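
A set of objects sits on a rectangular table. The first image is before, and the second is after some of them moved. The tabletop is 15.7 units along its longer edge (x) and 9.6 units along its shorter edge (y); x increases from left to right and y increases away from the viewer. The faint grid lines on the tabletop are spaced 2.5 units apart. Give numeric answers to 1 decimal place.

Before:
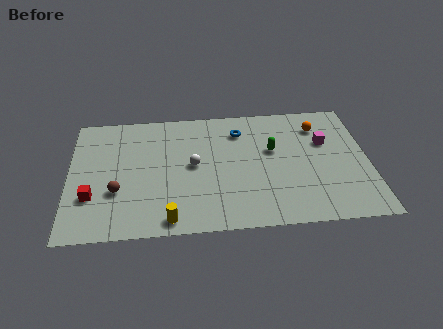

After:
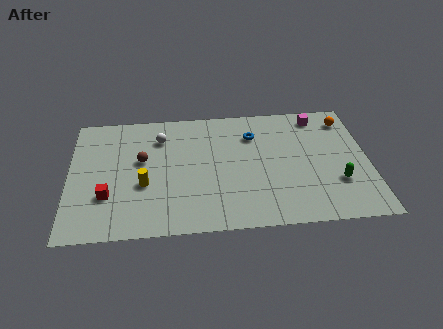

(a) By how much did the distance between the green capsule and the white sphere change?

+5.9

The distance was about 4.3 in the first image and 10.2 in the second, so they moved 5.9 units further apart.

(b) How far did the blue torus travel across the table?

0.8

From (9.0, 7.5) to (9.7, 7.1), the blue torus covered √(0.7² + 0.4²) ≈ 0.8 units.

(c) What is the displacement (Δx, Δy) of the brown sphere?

(1.3, 2.3)

The brown sphere was at about (2.5, 3.3) and moved to about (3.8, 5.6).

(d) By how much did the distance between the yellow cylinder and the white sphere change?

-0.5

The distance was about 4.2 in the first image and 3.7 in the second, so they moved 0.5 units closer together.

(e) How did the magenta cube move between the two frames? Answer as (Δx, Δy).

(-0.3, 2.1)

The magenta cube was at about (13.5, 6.2) and moved to about (13.2, 8.3).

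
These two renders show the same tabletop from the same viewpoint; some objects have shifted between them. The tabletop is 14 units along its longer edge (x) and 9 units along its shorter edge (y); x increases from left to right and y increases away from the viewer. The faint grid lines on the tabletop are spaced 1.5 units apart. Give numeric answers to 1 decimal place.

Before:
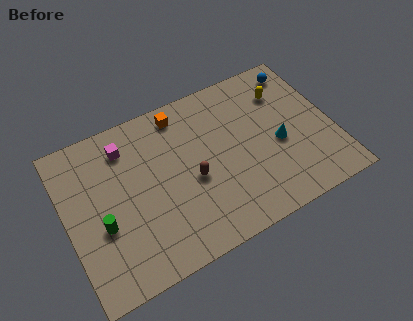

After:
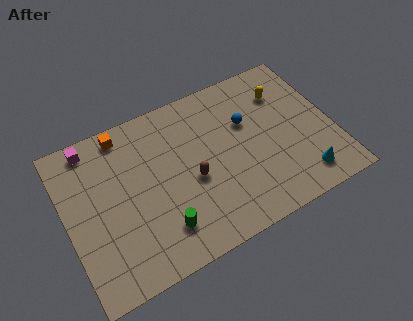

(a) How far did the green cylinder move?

3.3

The green cylinder was near (1.7, 3.5) before and (4.6, 2.0) after, so it travelled √(2.9² + 1.5²) ≈ 3.3 units.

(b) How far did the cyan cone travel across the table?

2.6

The cyan cone moved from about (11.1, 3.9) to (12.0, 1.5), a distance of √(0.9² + 2.4²) ≈ 2.6.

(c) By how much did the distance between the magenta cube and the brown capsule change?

+1.8

They were about 4.5 units apart before and 6.3 after — 1.8 units further apart.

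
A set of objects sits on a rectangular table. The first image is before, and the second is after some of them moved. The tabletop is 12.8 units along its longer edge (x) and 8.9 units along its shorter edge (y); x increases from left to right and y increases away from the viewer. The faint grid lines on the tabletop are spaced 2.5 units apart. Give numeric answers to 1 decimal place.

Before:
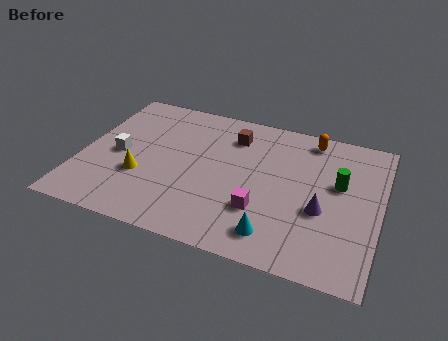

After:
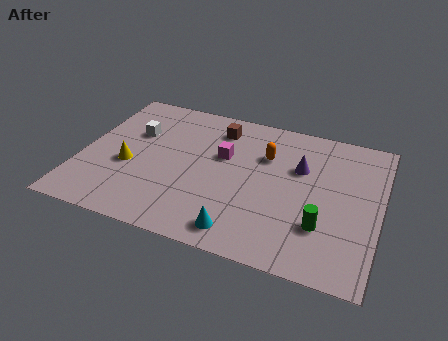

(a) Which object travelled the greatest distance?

the magenta cube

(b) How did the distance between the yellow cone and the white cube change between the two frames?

+0.6

The distance was about 1.6 in the first image and 2.2 in the second, so they moved 0.6 units further apart.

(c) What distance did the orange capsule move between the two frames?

2.5

The orange capsule moved from about (9.6, 7.8) to (7.8, 6.1), a distance of √(1.8² + 1.7²) ≈ 2.5.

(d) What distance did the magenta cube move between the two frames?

3.4

The magenta cube moved from about (7.9, 2.7) to (6.0, 5.5), a distance of √(1.9² + 2.8²) ≈ 3.4.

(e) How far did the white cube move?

1.7

The white cube was near (1.6, 4.2) before and (2.1, 5.8) after, so it travelled √(0.5² + 1.6²) ≈ 1.7 units.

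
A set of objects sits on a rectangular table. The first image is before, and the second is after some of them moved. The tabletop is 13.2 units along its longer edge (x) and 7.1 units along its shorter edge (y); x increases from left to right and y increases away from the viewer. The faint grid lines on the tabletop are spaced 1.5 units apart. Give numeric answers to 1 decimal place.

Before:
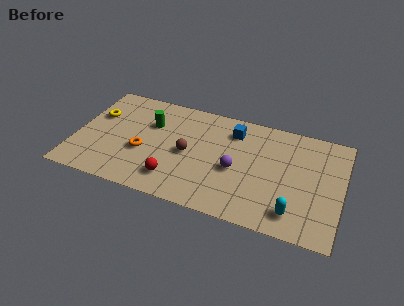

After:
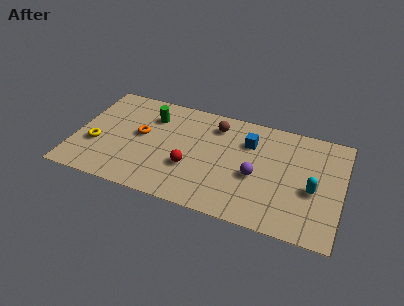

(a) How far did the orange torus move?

1.1

The orange torus moved from about (3.4, 2.8) to (3.2, 3.9), a distance of √(0.2² + 1.1²) ≈ 1.1.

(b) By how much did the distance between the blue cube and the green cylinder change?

+0.7

The distance was about 4.2 in the first image and 4.9 in the second, so they moved 0.7 units further apart.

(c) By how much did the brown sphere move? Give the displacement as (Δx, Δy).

(1.2, 2.3)

The brown sphere started near (5.6, 3.4) and ended near (6.8, 5.7).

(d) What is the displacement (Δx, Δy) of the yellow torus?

(0.2, -2.0)

The yellow torus was at about (0.9, 4.6) and moved to about (1.1, 2.6).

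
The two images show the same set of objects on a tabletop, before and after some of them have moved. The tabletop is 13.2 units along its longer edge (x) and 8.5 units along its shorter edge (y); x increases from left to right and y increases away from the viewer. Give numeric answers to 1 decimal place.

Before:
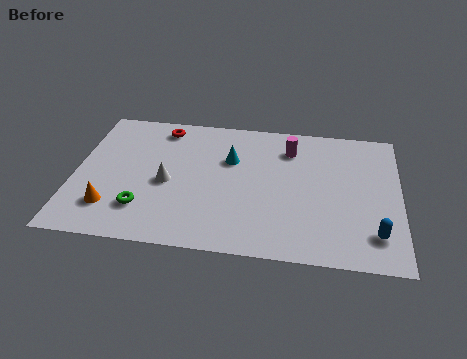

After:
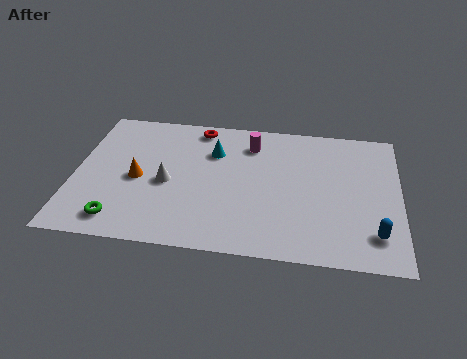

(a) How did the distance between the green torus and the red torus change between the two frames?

+1.6

The distance was about 5.2 in the first image and 6.8 in the second, so they moved 1.6 units further apart.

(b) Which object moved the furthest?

the orange cone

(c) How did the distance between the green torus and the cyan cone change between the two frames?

+1.0

They were about 4.9 units apart before and 5.9 after — 1.0 units further apart.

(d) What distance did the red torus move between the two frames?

1.5

The red torus was near (3.4, 7.3) before and (4.9, 7.5) after, so it travelled √(1.5² + 0.2²) ≈ 1.5 units.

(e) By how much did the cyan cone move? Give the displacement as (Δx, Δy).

(-0.7, 0.4)

The cyan cone started near (6.3, 5.6) and ended near (5.6, 6.0).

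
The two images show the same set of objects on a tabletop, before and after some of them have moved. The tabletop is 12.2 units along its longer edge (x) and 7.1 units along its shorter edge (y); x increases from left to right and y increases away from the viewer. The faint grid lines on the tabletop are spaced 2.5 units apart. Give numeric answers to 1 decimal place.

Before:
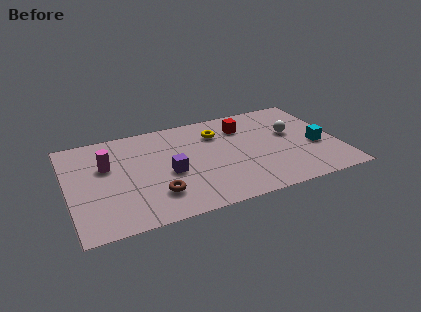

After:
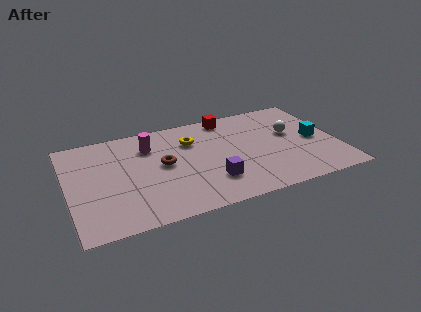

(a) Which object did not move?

the white sphere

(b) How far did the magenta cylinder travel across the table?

2.2

The magenta cylinder was near (1.8, 4.5) before and (3.8, 5.3) after, so it travelled √(2.0² + 0.8²) ≈ 2.2 units.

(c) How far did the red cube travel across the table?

1.1

The red cube moved from about (8.1, 5.4) to (7.5, 6.3), a distance of √(0.6² + 0.9²) ≈ 1.1.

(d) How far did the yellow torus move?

1.2

From (6.9, 5.3) to (5.7, 5.1), the yellow torus covered √(1.2² + 0.2²) ≈ 1.2 units.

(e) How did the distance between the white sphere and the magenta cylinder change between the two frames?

-1.9

Before: roughly 8.4 units apart; after: 6.5. That's 1.9 units closer together.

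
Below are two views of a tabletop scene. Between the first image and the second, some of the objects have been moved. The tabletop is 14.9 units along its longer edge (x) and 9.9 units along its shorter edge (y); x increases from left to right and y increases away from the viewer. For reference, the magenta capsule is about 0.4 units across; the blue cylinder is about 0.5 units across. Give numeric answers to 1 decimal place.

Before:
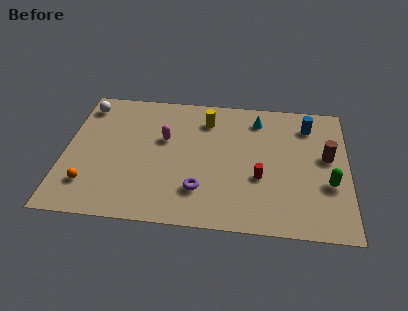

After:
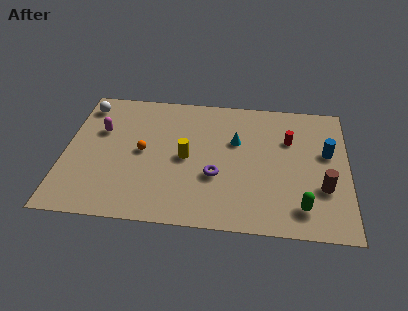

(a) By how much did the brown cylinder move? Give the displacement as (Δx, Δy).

(-0.2, -2.3)

From the two frames, the brown cylinder sits at roughly (13.8, 5.6) before and (13.6, 3.3) after.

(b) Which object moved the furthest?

the orange sphere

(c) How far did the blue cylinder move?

2.2

From (12.8, 7.9) to (13.8, 5.9), the blue cylinder covered √(1.0² + 2.0²) ≈ 2.2 units.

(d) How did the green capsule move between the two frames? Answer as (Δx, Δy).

(-1.4, -1.8)

The green capsule was at about (13.9, 3.6) and moved to about (12.5, 1.8).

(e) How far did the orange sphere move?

3.8

The orange sphere was near (1.4, 2.3) before and (4.1, 5.0) after, so it travelled √(2.7² + 2.7²) ≈ 3.8 units.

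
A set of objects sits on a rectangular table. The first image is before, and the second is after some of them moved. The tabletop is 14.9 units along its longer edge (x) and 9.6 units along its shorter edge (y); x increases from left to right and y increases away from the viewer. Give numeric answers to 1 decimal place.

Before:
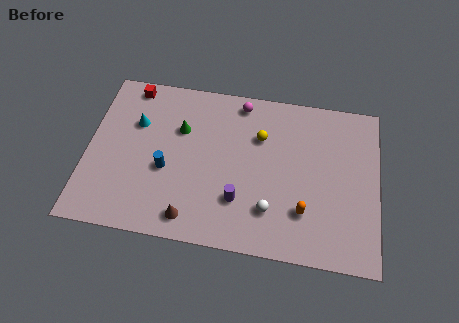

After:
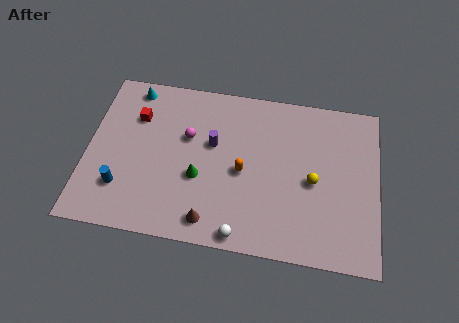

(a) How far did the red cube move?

1.8

The red cube moved from about (2.0, 8.6) to (2.4, 6.8), a distance of √(0.4² + 1.8²) ≈ 1.8.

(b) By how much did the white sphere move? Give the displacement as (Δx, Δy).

(-1.4, -1.6)

The white sphere was at about (9.5, 2.4) and moved to about (8.1, 0.8).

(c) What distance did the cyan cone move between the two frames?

2.1

The cyan cone moved from about (2.4, 6.4) to (2.1, 8.5), a distance of √(0.3² + 2.1²) ≈ 2.1.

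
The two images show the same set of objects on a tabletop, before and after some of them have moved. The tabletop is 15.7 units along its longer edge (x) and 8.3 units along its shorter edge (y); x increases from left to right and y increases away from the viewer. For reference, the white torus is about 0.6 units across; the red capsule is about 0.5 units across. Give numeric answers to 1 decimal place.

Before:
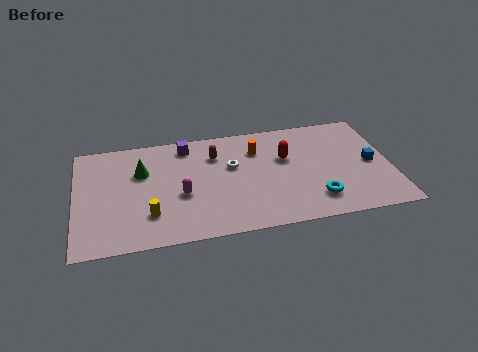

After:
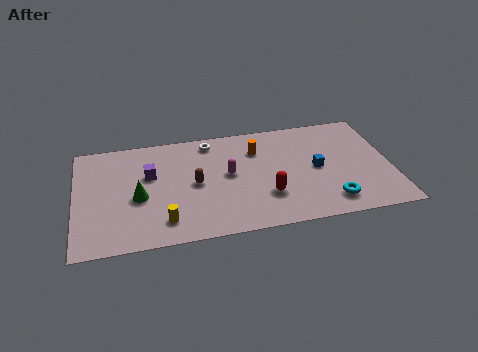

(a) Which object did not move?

the orange cylinder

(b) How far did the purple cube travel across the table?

2.7

The purple cube moved from about (5.6, 7.1) to (3.7, 5.2), a distance of √(1.9² + 1.9²) ≈ 2.7.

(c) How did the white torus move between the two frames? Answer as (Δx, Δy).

(-1.0, 2.1)

The white torus started near (7.8, 5.1) and ended near (6.8, 7.2).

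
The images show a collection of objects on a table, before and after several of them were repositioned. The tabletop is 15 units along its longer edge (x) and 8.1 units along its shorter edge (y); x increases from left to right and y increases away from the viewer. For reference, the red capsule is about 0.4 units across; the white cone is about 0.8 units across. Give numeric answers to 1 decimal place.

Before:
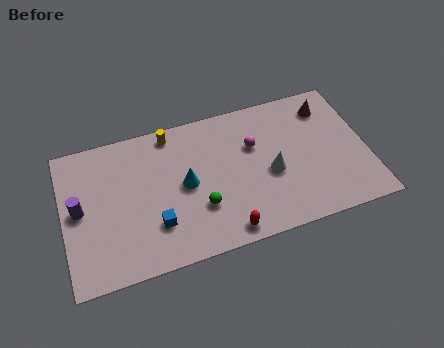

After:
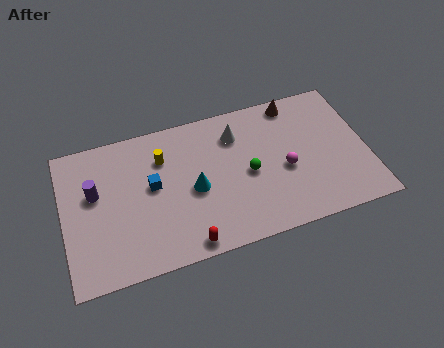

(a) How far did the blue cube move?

2.2

The blue cube was near (4.4, 2.3) before and (4.4, 4.5) after, so it travelled √(0.0² + 2.2²) ≈ 2.2 units.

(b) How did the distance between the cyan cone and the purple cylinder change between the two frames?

-0.3

The distance was about 5.2 in the first image and 4.9 in the second, so they moved 0.3 units closer together.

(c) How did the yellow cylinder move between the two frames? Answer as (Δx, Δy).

(-0.5, -1.3)

The yellow cylinder started near (5.5, 7.2) and ended near (5.0, 5.9).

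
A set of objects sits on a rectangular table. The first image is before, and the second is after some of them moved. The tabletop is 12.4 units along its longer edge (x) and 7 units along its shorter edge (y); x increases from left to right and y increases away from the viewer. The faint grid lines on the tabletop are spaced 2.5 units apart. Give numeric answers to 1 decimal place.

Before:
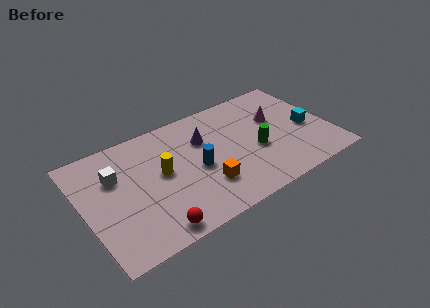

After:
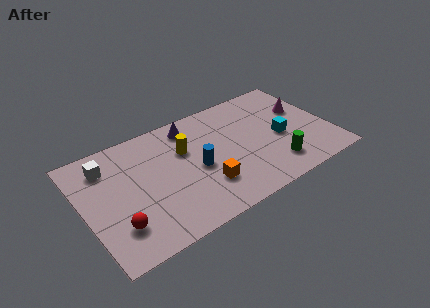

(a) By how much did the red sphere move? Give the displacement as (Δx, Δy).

(-1.6, 1.0)

The red sphere started near (3.0, 0.8) and ended near (1.4, 1.8).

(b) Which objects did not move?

the orange cube and the blue cylinder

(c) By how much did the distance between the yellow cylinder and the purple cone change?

-1.1

Before: roughly 2.5 units apart; after: 1.4. That's 1.1 units closer together.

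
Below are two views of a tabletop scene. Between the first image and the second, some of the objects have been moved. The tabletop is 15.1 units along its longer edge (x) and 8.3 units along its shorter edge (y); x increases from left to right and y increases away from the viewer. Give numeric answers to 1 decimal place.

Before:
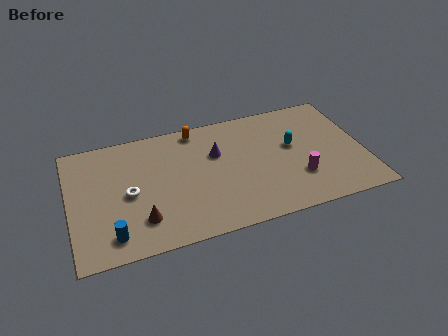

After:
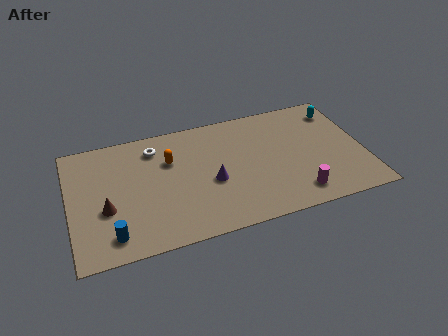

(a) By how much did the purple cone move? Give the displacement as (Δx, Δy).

(-0.4, -1.9)

The purple cone was at about (7.6, 5.4) and moved to about (7.2, 3.5).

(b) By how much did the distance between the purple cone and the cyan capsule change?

+3.7

Before: roughly 3.9 units apart; after: 7.6. That's 3.7 units further apart.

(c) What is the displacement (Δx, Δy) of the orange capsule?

(-1.5, -1.8)

From the two frames, the orange capsule sits at roughly (6.7, 7.4) before and (5.2, 5.6) after.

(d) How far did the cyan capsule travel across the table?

3.2

The cyan capsule moved from about (11.5, 4.8) to (14.1, 6.7), a distance of √(2.6² + 1.9²) ≈ 3.2.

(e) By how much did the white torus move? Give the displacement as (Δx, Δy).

(1.5, 2.8)

The white torus started near (3.0, 3.9) and ended near (4.5, 6.7).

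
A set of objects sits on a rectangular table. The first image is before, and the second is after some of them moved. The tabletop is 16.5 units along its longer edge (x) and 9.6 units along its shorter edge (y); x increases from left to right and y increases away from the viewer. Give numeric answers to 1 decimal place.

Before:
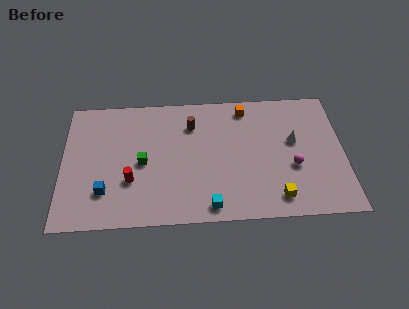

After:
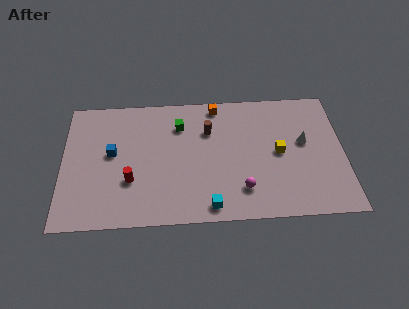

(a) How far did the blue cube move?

2.8

The blue cube moved from about (2.5, 2.5) to (2.9, 5.3), a distance of √(0.4² + 2.8²) ≈ 2.8.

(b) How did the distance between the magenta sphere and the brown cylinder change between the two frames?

-2.0

Before: roughly 6.9 units apart; after: 4.9. That's 2.0 units closer together.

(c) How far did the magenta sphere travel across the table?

3.4

The magenta sphere moved from about (13.5, 3.7) to (10.5, 2.2), a distance of √(3.0² + 1.5²) ≈ 3.4.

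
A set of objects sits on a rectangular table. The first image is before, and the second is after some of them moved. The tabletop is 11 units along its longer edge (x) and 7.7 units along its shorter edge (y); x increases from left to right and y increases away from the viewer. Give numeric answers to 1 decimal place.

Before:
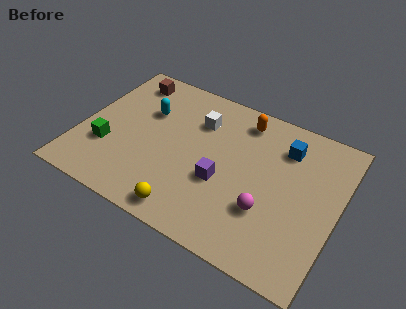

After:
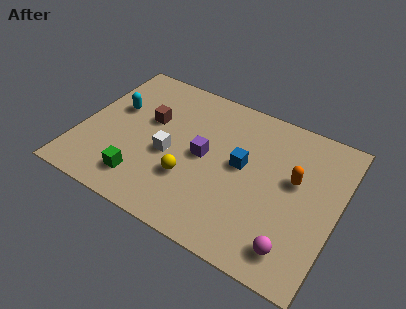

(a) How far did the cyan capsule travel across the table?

1.4

The cyan capsule was near (2.6, 5.1) before and (1.3, 4.7) after, so it travelled √(1.3² + 0.4²) ≈ 1.4 units.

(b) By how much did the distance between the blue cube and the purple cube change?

-2.1

The distance was about 3.7 in the first image and 1.6 in the second, so they moved 2.1 units closer together.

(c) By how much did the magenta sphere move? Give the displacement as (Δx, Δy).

(1.3, -1.2)

The magenta sphere was at about (8.2, 2.5) and moved to about (9.5, 1.3).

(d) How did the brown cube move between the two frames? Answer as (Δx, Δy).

(1.3, -1.8)

The brown cube was at about (1.5, 6.5) and moved to about (2.8, 4.7).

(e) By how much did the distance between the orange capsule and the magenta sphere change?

-1.1

They were about 4.3 units apart before and 3.2 after — 1.1 units closer together.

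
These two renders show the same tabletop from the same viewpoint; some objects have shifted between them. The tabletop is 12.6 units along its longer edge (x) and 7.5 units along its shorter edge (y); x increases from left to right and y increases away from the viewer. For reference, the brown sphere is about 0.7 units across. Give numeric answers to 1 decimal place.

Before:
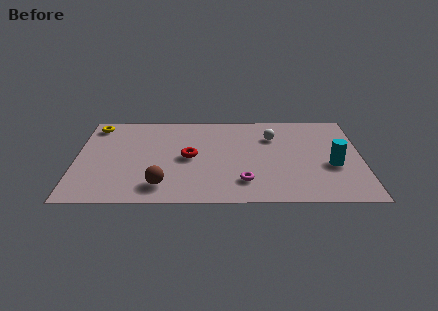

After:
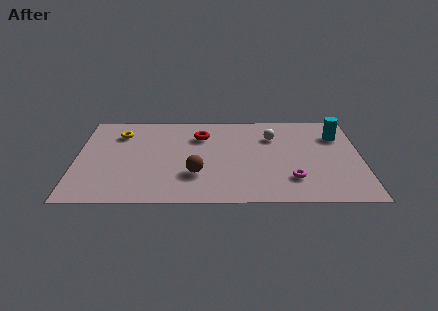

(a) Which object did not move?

the white sphere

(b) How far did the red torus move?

1.9

From (5.0, 3.7) to (5.5, 5.5), the red torus covered √(0.5² + 1.8²) ≈ 1.9 units.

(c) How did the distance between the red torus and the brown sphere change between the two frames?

+0.6

The distance was about 2.6 in the first image and 3.2 in the second, so they moved 0.6 units further apart.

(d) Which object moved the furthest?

the cyan cylinder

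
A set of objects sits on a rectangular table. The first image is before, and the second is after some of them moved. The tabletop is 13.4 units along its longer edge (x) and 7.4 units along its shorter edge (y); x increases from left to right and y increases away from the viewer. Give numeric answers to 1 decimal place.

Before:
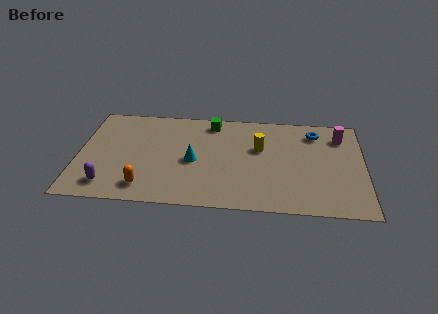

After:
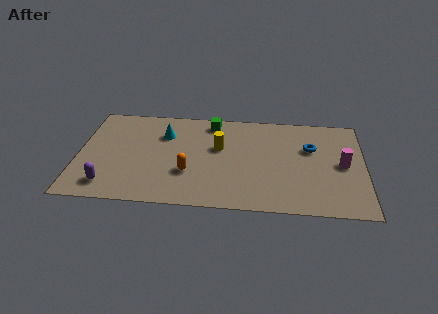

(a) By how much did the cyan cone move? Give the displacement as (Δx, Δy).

(-1.4, 1.9)

The cyan cone started near (5.4, 3.4) and ended near (4.0, 5.3).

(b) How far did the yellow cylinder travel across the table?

1.9

The yellow cylinder moved from about (8.5, 4.6) to (6.6, 4.5), a distance of √(1.9² + 0.1²) ≈ 1.9.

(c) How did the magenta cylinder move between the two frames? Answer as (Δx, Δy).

(0.1, -2.1)

From the two frames, the magenta cylinder sits at roughly (12.3, 5.8) before and (12.4, 3.7) after.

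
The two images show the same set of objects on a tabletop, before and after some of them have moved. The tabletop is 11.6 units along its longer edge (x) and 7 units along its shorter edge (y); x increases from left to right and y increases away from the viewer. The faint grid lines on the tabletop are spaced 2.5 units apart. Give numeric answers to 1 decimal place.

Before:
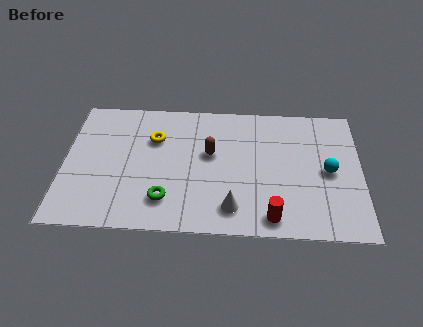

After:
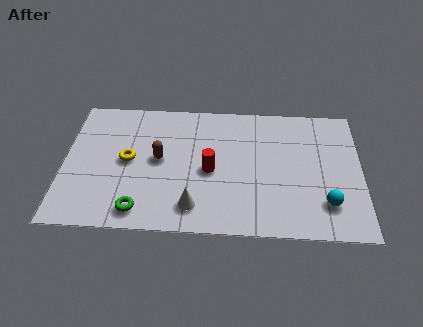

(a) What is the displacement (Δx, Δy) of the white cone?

(-1.5, 0.0)

The white cone was at about (6.6, 1.3) and moved to about (5.1, 1.3).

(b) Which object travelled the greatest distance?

the red cylinder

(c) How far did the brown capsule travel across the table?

2.0

The brown capsule was near (5.7, 4.1) before and (3.7, 3.7) after, so it travelled √(2.0² + 0.4²) ≈ 2.0 units.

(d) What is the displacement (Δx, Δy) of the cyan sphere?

(-0.1, -1.7)

The cyan sphere started near (10.3, 3.4) and ended near (10.2, 1.7).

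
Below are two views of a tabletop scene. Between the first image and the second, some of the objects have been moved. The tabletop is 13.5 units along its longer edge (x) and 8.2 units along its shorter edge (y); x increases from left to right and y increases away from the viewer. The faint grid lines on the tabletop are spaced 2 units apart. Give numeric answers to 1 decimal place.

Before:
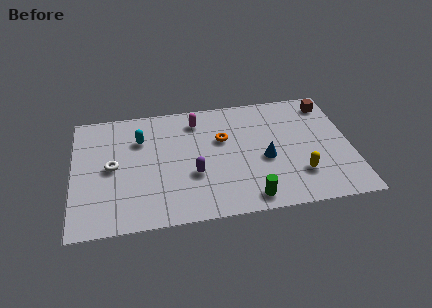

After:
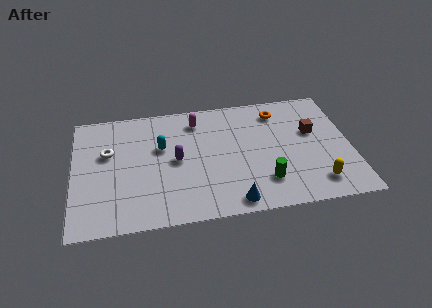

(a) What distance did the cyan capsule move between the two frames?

1.2

From (3.3, 5.8) to (4.3, 5.1), the cyan capsule covered √(1.0² + 0.7²) ≈ 1.2 units.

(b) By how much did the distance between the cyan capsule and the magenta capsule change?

-0.5

Before: roughly 2.9 units apart; after: 2.4. That's 0.5 units closer together.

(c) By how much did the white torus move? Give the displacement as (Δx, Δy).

(-0.2, 1.0)

The white torus started near (1.9, 4.1) and ended near (1.7, 5.1).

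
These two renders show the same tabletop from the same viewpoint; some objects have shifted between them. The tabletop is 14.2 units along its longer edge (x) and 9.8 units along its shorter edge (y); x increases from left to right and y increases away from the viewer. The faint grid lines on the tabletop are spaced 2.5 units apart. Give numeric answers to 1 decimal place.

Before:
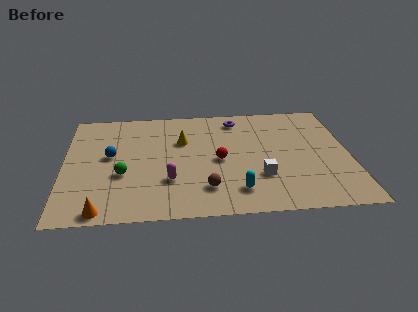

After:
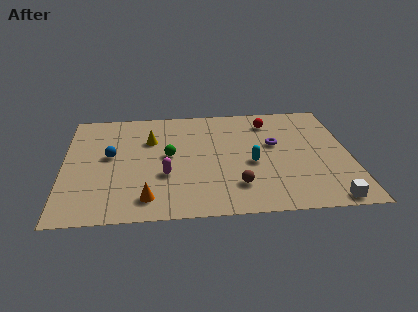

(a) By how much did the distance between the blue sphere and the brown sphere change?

+1.2

Before: roughly 5.7 units apart; after: 6.9. That's 1.2 units further apart.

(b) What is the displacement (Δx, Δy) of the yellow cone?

(-1.6, 0.2)

From the two frames, the yellow cone sits at roughly (5.9, 6.5) before and (4.3, 6.7) after.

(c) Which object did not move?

the blue sphere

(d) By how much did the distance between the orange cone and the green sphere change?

+0.7

The distance was about 3.1 in the first image and 3.8 in the second, so they moved 0.7 units further apart.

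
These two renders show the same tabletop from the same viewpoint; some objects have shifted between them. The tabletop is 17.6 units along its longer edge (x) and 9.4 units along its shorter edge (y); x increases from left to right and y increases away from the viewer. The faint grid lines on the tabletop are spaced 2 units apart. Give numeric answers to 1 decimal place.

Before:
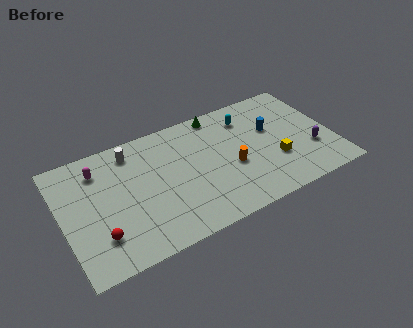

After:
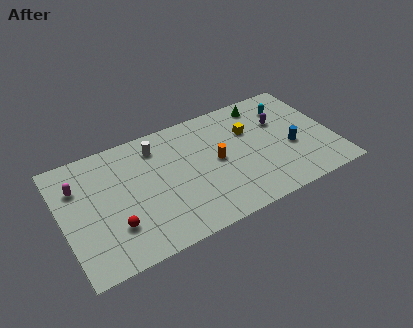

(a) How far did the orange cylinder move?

1.3

The orange cylinder was near (10.9, 3.9) before and (10.0, 4.8) after, so it travelled √(0.9² + 0.9²) ≈ 1.3 units.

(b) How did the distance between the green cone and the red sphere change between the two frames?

+1.3

The distance was about 10.5 in the first image and 11.8 in the second, so they moved 1.3 units further apart.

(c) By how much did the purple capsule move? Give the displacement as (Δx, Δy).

(-1.7, 3.1)

The purple capsule started near (16.1, 3.1) and ended near (14.4, 6.2).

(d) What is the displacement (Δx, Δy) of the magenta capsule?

(-1.4, -0.7)

From the two frames, the magenta capsule sits at roughly (2.6, 7.4) before and (1.2, 6.7) after.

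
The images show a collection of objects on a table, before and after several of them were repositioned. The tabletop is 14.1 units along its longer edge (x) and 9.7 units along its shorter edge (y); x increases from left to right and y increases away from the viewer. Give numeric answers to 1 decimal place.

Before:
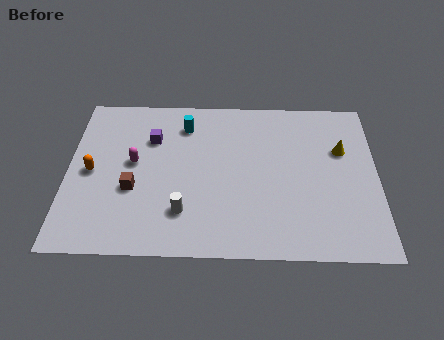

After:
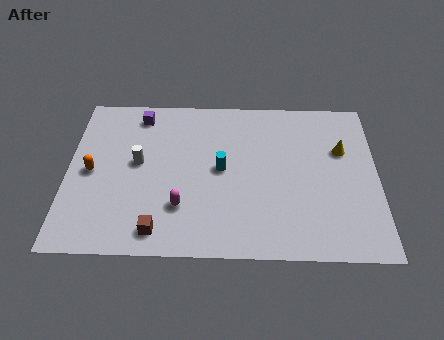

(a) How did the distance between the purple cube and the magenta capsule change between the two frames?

+4.2

The distance was about 1.7 in the first image and 5.9 in the second, so they moved 4.2 units further apart.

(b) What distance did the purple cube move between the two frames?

1.6

The purple cube was near (3.8, 6.8) before and (3.2, 8.3) after, so it travelled √(0.6² + 1.5²) ≈ 1.6 units.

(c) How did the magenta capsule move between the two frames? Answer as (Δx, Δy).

(2.2, -2.6)

The magenta capsule was at about (3.0, 5.3) and moved to about (5.2, 2.7).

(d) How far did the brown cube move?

2.7

The brown cube was near (3.0, 3.7) before and (4.2, 1.3) after, so it travelled √(1.2² + 2.4²) ≈ 2.7 units.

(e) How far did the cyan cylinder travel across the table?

3.2

The cyan cylinder was near (5.3, 7.7) before and (7.0, 5.0) after, so it travelled √(1.7² + 2.7²) ≈ 3.2 units.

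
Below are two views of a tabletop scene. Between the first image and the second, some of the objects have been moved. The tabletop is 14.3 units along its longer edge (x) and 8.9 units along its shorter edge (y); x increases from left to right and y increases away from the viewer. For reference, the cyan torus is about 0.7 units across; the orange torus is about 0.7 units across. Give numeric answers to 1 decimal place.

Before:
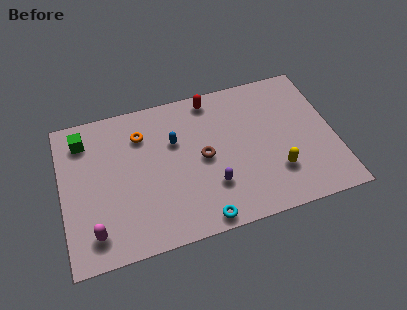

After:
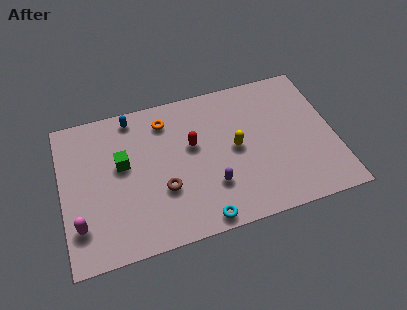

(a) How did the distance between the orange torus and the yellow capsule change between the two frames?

-3.6

Before: roughly 8.0 units apart; after: 4.4. That's 3.6 units closer together.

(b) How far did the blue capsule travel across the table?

3.0

The blue capsule was near (6.0, 5.8) before and (3.9, 7.9) after, so it travelled √(2.1² + 2.1²) ≈ 3.0 units.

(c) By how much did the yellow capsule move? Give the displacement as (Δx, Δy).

(-2.0, 2.0)

From the two frames, the yellow capsule sits at roughly (11.1, 2.5) before and (9.1, 4.5) after.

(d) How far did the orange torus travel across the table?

1.4

The orange torus was near (4.3, 6.7) before and (5.6, 7.2) after, so it travelled √(1.3² + 0.5²) ≈ 1.4 units.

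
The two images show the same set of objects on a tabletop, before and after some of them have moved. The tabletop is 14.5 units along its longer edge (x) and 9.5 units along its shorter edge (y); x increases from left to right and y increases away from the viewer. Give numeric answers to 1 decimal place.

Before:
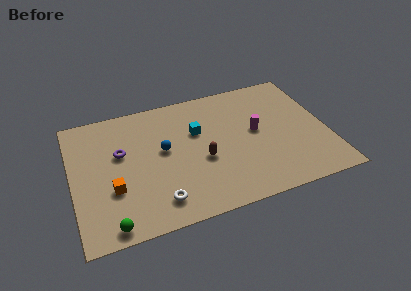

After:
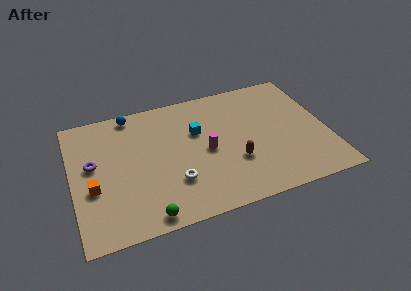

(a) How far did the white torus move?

1.5

The white torus was near (4.6, 1.7) before and (5.6, 2.8) after, so it travelled √(1.0² + 1.1²) ≈ 1.5 units.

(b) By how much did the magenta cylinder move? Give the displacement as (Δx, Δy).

(-2.9, -0.6)

From the two frames, the magenta cylinder sits at roughly (10.5, 5.1) before and (7.6, 4.5) after.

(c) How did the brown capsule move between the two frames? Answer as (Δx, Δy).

(1.8, -0.7)

The brown capsule was at about (7.3, 3.9) and moved to about (9.1, 3.2).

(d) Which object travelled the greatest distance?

the blue sphere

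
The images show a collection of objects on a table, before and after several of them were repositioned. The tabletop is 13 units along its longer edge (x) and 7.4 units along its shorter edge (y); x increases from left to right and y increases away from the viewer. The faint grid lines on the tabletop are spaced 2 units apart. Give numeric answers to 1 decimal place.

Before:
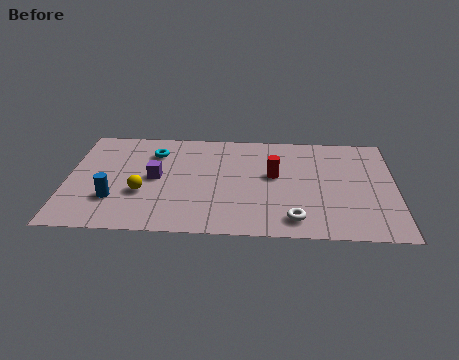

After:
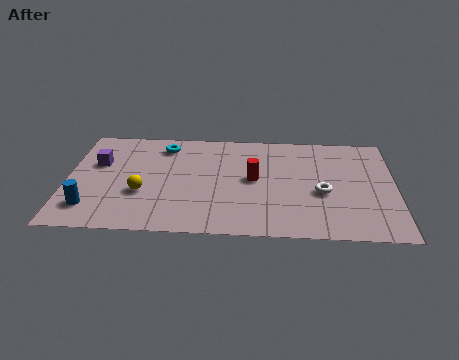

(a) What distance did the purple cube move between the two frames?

2.5

The purple cube moved from about (3.5, 3.8) to (1.2, 4.7), a distance of √(2.3² + 0.9²) ≈ 2.5.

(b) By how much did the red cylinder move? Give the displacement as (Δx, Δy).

(-0.8, -0.3)

The red cylinder started near (8.2, 4.2) and ended near (7.4, 3.9).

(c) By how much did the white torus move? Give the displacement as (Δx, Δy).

(1.1, 1.9)

From the two frames, the white torus sits at roughly (9.0, 1.2) before and (10.1, 3.1) after.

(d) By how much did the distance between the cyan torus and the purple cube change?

+1.2

They were about 1.8 units apart before and 3.0 after — 1.2 units further apart.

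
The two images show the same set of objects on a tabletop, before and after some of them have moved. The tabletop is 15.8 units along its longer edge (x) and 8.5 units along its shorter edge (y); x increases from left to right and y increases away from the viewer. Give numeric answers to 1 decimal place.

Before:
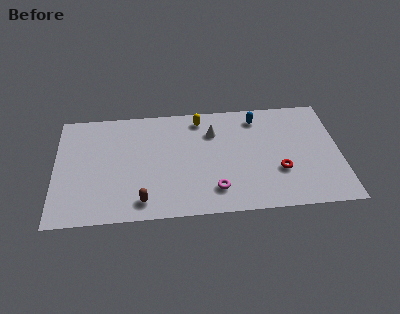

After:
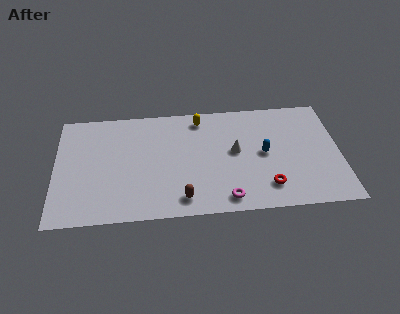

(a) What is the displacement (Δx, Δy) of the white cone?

(1.2, -1.6)

The white cone was at about (8.8, 6.2) and moved to about (10.0, 4.6).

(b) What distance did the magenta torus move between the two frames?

0.9

The magenta torus moved from about (8.8, 1.8) to (9.4, 1.1), a distance of √(0.6² + 0.7²) ≈ 0.9.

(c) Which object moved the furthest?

the blue capsule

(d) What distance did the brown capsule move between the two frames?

2.2

From (4.8, 1.3) to (7.0, 1.3), the brown capsule covered √(2.2² + 0.0²) ≈ 2.2 units.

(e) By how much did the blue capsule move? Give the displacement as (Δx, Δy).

(0.3, -2.8)

From the two frames, the blue capsule sits at roughly (11.3, 7.1) before and (11.6, 4.3) after.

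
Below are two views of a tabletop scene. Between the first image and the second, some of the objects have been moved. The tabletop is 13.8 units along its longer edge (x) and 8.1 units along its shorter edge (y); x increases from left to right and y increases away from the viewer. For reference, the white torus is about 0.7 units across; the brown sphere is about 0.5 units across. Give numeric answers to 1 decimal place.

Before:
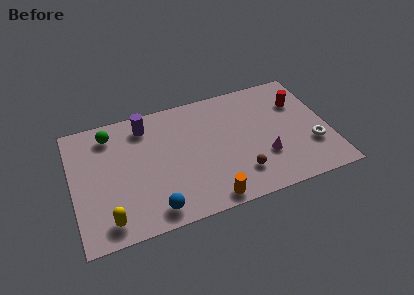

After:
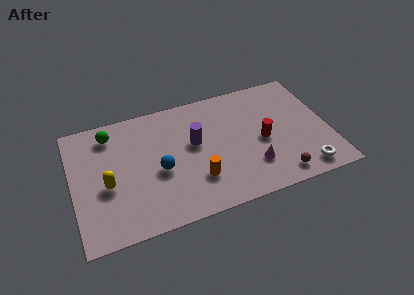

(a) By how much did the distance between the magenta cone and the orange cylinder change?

-0.7

They were about 3.7 units apart before and 3.0 after — 0.7 units closer together.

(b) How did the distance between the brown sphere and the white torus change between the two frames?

-2.7

They were about 4.1 units apart before and 1.4 after — 2.7 units closer together.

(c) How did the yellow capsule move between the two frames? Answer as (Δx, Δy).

(0.1, 2.2)

The yellow capsule was at about (1.7, 1.2) and moved to about (1.8, 3.4).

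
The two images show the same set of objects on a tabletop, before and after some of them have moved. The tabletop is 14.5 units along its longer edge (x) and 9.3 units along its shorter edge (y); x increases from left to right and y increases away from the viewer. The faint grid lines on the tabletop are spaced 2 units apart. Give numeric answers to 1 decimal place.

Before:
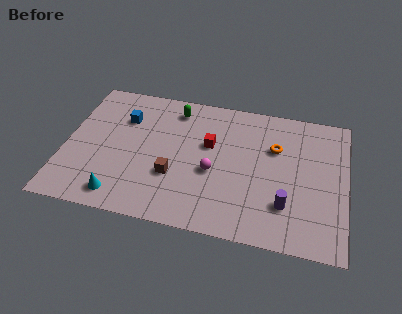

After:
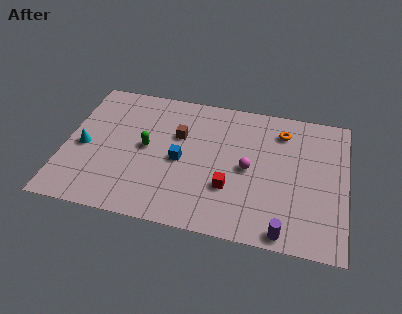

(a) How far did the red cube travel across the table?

3.0

The red cube moved from about (7.4, 5.7) to (8.6, 3.0), a distance of √(1.2² + 2.7²) ≈ 3.0.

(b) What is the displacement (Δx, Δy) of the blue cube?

(3.1, -2.3)

From the two frames, the blue cube sits at roughly (2.9, 6.6) before and (6.0, 4.3) after.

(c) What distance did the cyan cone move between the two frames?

3.6

From (3.1, 1.3) to (1.0, 4.2), the cyan cone covered √(2.1² + 2.9²) ≈ 3.6 units.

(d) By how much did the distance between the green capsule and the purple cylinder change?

+0.3

Before: roughly 8.0 units apart; after: 8.3. That's 0.3 units further apart.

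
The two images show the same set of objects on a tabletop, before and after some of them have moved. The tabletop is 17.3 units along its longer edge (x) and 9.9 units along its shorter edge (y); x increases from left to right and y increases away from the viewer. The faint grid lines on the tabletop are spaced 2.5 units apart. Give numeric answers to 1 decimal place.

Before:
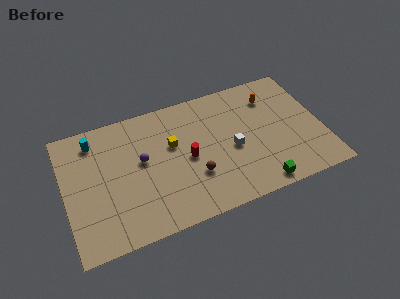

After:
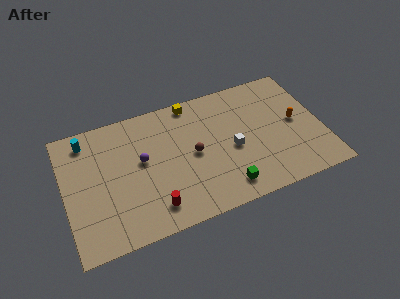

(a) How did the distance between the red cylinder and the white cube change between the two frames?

+3.2

They were about 3.0 units apart before and 6.2 after — 3.2 units further apart.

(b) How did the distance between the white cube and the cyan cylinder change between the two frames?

+0.5

Before: roughly 9.8 units apart; after: 10.3. That's 0.5 units further apart.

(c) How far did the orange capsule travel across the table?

2.9

From (14.2, 7.6) to (15.6, 5.1), the orange capsule covered √(1.4² + 2.5²) ≈ 2.9 units.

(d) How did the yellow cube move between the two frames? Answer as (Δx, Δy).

(1.6, 2.9)

From the two frames, the yellow cube sits at roughly (7.3, 6.1) before and (8.9, 9.0) after.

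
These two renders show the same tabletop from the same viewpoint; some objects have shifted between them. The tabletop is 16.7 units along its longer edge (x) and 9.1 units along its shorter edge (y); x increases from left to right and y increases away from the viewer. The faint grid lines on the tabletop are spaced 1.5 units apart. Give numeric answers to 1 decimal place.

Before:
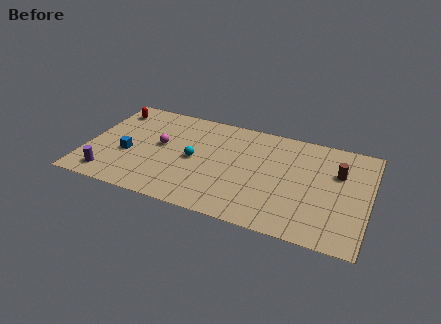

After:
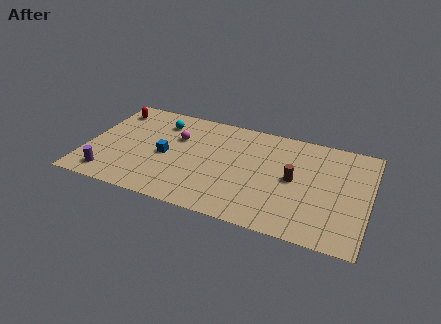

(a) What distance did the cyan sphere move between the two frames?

3.5

The cyan sphere was near (6.4, 4.4) before and (4.1, 7.1) after, so it travelled √(2.3² + 2.7²) ≈ 3.5 units.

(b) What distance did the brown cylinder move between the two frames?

2.9

The brown cylinder moved from about (14.8, 6.0) to (12.3, 4.6), a distance of √(2.5² + 1.4²) ≈ 2.9.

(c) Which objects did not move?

the purple cylinder and the red capsule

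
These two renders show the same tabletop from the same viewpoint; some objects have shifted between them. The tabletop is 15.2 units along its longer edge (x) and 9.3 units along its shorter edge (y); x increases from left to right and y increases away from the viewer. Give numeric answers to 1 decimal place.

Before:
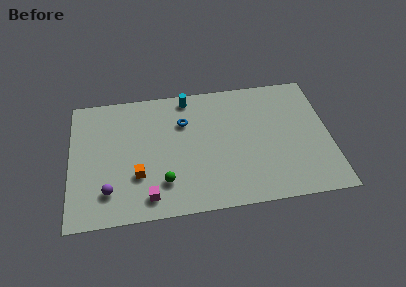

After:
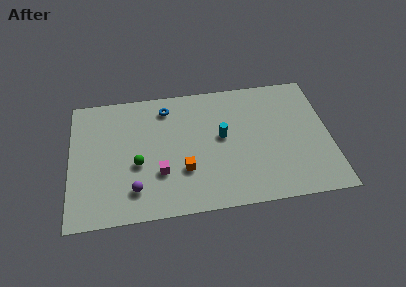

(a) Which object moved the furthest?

the cyan cylinder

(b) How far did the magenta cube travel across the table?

1.7

From (4.5, 1.4) to (5.2, 3.0), the magenta cube covered √(0.7² + 1.6²) ≈ 1.7 units.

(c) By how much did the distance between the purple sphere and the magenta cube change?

-0.6

They were about 2.4 units apart before and 1.8 after — 0.6 units closer together.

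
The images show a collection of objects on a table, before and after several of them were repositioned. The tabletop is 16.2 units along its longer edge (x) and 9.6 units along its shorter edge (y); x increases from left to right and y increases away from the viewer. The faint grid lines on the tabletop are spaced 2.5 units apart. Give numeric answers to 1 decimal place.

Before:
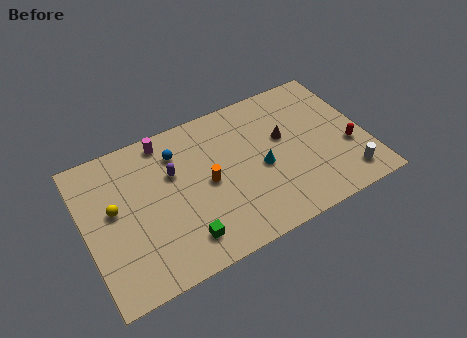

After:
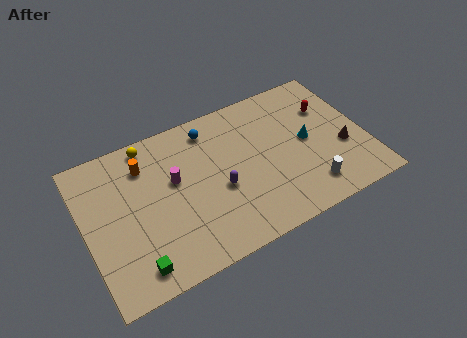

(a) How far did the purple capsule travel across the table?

3.3

The purple capsule was near (5.2, 6.2) before and (7.6, 4.0) after, so it travelled √(2.4² + 2.2²) ≈ 3.3 units.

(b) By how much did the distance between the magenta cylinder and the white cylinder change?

-3.6

They were about 11.9 units apart before and 8.3 after — 3.6 units closer together.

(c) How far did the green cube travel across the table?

2.8

The green cube moved from about (5.2, 1.8) to (2.4, 1.4), a distance of √(2.8² + 0.4²) ≈ 2.8.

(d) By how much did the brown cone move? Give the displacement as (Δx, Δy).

(3.2, -2.1)

The brown cone started near (11.6, 5.7) and ended near (14.8, 3.6).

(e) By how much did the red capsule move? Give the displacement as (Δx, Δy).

(-0.7, 3.1)

The red capsule started near (15.1, 3.5) and ended near (14.4, 6.6).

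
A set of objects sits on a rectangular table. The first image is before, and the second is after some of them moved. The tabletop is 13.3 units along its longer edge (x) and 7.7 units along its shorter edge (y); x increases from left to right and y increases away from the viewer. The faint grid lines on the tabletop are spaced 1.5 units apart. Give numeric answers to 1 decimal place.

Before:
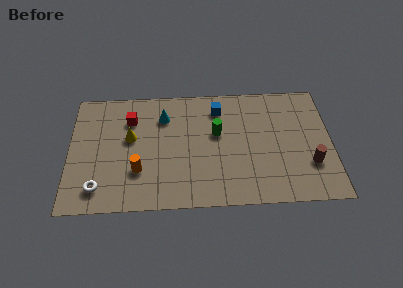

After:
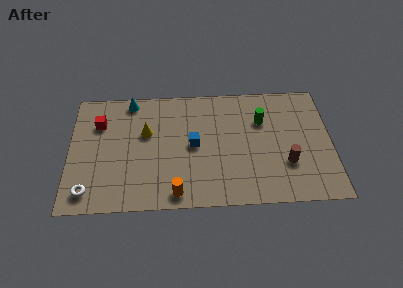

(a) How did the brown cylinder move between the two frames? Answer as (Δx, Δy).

(-1.2, 0.1)

From the two frames, the brown cylinder sits at roughly (12.2, 2.4) before and (11.0, 2.5) after.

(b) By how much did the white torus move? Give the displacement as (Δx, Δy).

(-0.5, -0.2)

The white torus started near (1.5, 1.4) and ended near (1.0, 1.2).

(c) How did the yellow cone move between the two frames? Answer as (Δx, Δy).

(0.8, 0.3)

The yellow cone was at about (3.1, 4.5) and moved to about (3.9, 4.8).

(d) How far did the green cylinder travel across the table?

2.4

The green cylinder was near (7.5, 4.6) before and (9.8, 5.3) after, so it travelled √(2.3² + 0.7²) ≈ 2.4 units.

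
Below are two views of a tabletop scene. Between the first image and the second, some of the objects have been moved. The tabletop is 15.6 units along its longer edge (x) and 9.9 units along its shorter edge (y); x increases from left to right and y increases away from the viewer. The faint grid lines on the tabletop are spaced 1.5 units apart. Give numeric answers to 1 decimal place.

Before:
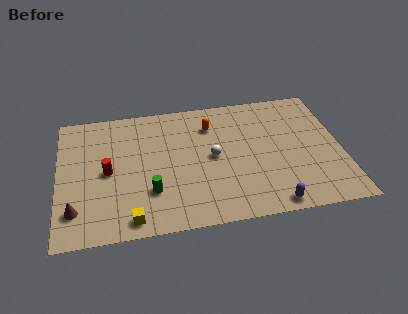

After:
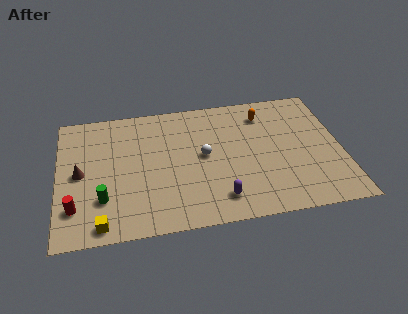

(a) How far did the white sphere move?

0.5

The white sphere was near (8.5, 5.0) before and (8.0, 5.2) after, so it travelled √(0.5² + 0.2²) ≈ 0.5 units.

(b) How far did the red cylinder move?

3.0

The red cylinder was near (2.7, 4.8) before and (0.9, 2.4) after, so it travelled √(1.8² + 2.4²) ≈ 3.0 units.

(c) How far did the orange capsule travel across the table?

3.0

The orange capsule was near (8.5, 7.5) before and (11.5, 7.9) after, so it travelled √(3.0² + 0.4²) ≈ 3.0 units.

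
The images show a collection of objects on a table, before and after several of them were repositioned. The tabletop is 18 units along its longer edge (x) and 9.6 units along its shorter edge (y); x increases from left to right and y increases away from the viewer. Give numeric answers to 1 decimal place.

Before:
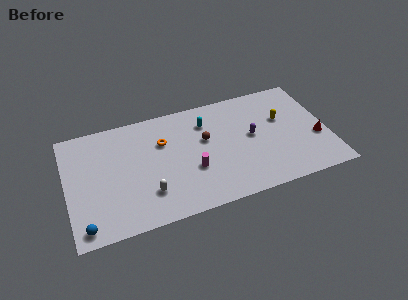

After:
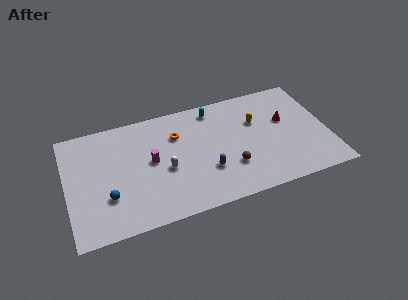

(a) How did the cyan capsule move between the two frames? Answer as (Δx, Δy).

(0.6, 1.0)

The cyan capsule was at about (9.8, 7.3) and moved to about (10.4, 8.3).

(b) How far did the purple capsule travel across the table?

3.9

The purple capsule moved from about (12.8, 5.1) to (9.5, 3.1), a distance of √(3.3² + 2.0²) ≈ 3.9.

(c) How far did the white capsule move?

2.1

The white capsule moved from about (5.4, 2.5) to (6.7, 4.1), a distance of √(1.3² + 1.6²) ≈ 2.1.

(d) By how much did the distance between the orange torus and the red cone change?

-3.3

The distance was about 10.9 in the first image and 7.6 in the second, so they moved 3.3 units closer together.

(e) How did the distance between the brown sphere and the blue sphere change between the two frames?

-1.4

They were about 9.8 units apart before and 8.4 after — 1.4 units closer together.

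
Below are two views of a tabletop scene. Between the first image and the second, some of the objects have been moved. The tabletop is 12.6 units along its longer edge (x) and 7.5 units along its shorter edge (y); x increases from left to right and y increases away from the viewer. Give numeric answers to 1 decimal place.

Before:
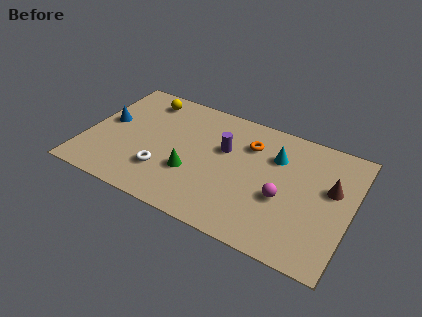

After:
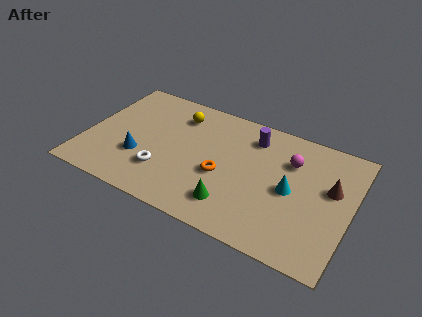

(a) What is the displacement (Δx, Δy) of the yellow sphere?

(1.7, -0.4)

The yellow sphere was at about (2.4, 6.3) and moved to about (4.1, 5.9).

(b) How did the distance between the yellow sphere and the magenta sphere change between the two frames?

-2.3

The distance was about 7.8 in the first image and 5.5 in the second, so they moved 2.3 units closer together.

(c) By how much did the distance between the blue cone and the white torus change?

-2.3

Before: roughly 3.6 units apart; after: 1.3. That's 2.3 units closer together.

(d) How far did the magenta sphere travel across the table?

2.3

The magenta sphere was near (9.5, 3.0) before and (9.6, 5.3) after, so it travelled √(0.1² + 2.3²) ≈ 2.3 units.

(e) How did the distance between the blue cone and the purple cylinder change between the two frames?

+0.5

They were about 5.6 units apart before and 6.1 after — 0.5 units further apart.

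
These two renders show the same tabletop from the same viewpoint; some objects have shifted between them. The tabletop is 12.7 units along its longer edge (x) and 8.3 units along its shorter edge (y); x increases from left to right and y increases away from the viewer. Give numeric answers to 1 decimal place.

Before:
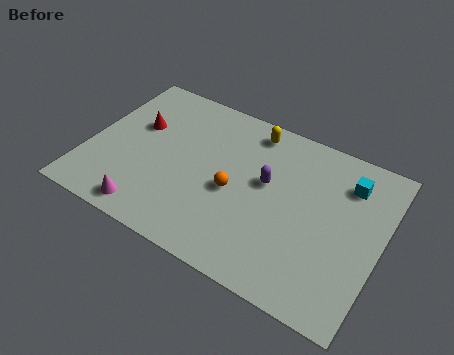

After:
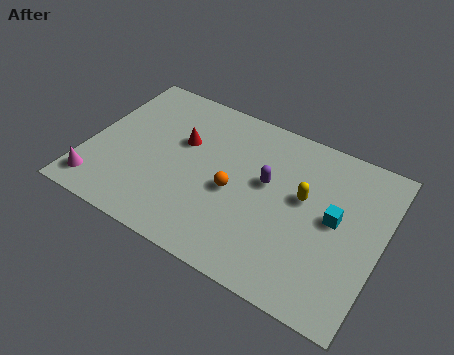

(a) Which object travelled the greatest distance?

the yellow capsule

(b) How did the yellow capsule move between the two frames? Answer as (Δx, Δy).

(2.6, -2.4)

The yellow capsule started near (6.7, 7.2) and ended near (9.3, 4.8).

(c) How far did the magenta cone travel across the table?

2.3

From (3.1, 1.0) to (0.8, 1.3), the magenta cone covered √(2.3² + 0.3²) ≈ 2.3 units.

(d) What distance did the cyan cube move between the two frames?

2.0

From (11.0, 6.4) to (10.7, 4.4), the cyan cube covered √(0.3² + 2.0²) ≈ 2.0 units.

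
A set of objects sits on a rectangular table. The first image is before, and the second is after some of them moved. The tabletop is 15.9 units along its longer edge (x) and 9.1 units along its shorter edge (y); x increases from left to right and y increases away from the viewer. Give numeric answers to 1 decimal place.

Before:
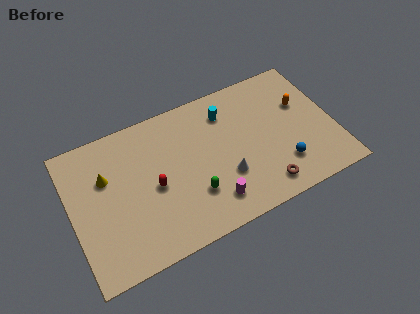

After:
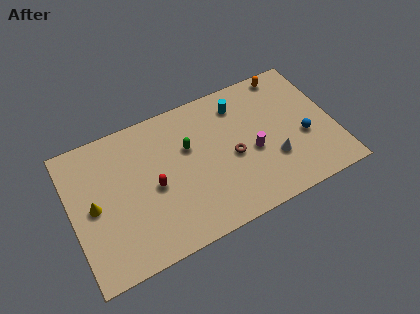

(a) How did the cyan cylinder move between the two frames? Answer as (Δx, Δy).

(0.8, 0.2)

From the two frames, the cyan cylinder sits at roughly (9.7, 7.1) before and (10.5, 7.3) after.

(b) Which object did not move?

the red capsule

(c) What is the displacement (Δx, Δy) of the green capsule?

(0.1, 3.1)

From the two frames, the green capsule sits at roughly (7.1, 2.7) before and (7.2, 5.8) after.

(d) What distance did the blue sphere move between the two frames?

2.0

The blue sphere moved from about (12.5, 2.3) to (14.0, 3.6), a distance of √(1.5² + 1.3²) ≈ 2.0.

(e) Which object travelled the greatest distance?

the magenta cylinder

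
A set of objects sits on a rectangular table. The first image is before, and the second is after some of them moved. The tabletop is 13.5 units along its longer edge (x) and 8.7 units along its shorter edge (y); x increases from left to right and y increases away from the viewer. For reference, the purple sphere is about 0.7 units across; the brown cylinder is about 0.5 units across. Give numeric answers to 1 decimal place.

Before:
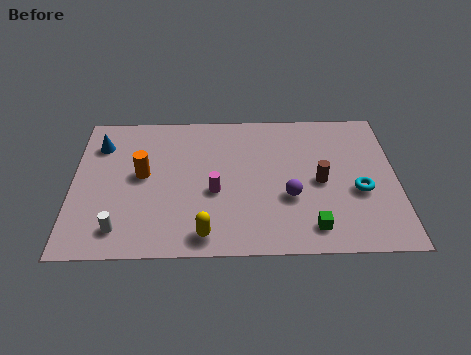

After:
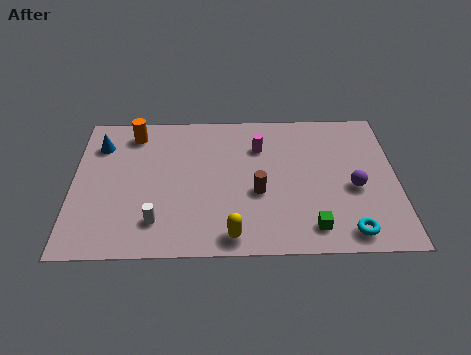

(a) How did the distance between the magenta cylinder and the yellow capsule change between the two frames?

+2.9

The distance was about 2.5 in the first image and 5.4 in the second, so they moved 2.9 units further apart.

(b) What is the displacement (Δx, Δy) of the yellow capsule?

(1.1, -0.1)

The yellow capsule started near (5.5, 1.1) and ended near (6.6, 1.0).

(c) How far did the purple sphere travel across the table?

2.7

The purple sphere was near (9.0, 3.2) before and (11.7, 3.7) after, so it travelled √(2.7² + 0.5²) ≈ 2.7 units.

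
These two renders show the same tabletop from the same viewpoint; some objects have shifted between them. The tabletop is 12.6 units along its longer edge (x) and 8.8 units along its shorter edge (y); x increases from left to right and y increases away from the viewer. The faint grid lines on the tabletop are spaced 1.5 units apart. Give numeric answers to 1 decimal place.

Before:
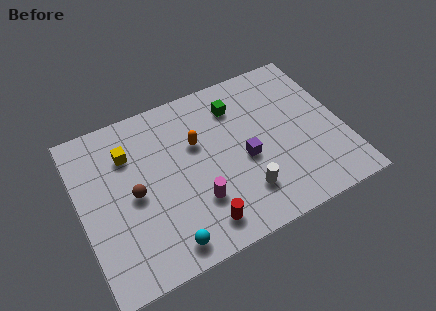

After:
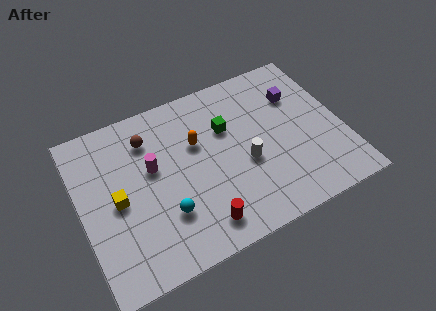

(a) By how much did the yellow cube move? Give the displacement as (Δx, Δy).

(-0.8, -2.2)

The yellow cube started near (2.5, 6.4) and ended near (1.7, 4.2).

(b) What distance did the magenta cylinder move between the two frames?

3.2

The magenta cylinder was near (5.3, 2.6) before and (3.5, 5.2) after, so it travelled √(1.8² + 2.6²) ≈ 3.2 units.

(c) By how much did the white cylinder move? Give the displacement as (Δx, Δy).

(0.3, 1.5)

The white cylinder was at about (7.5, 2.1) and moved to about (7.8, 3.6).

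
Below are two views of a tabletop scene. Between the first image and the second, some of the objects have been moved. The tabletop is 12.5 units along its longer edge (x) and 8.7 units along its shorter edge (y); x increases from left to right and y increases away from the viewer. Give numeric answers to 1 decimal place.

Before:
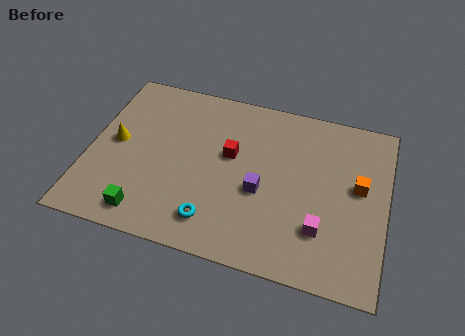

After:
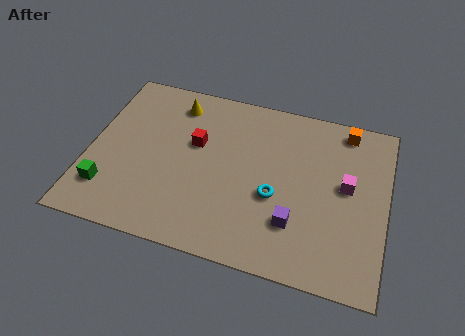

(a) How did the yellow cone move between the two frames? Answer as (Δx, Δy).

(2.3, 2.7)

The yellow cone started near (1.1, 4.5) and ended near (3.4, 7.2).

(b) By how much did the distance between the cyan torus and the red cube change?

+0.4

The distance was about 3.5 in the first image and 3.9 in the second, so they moved 0.4 units further apart.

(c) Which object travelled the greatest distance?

the yellow cone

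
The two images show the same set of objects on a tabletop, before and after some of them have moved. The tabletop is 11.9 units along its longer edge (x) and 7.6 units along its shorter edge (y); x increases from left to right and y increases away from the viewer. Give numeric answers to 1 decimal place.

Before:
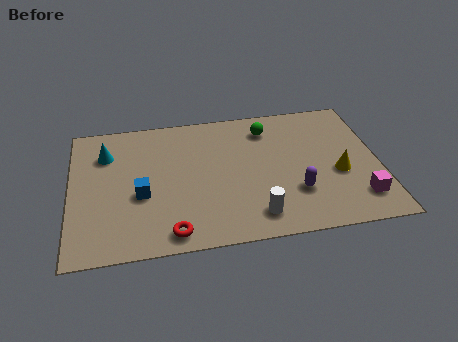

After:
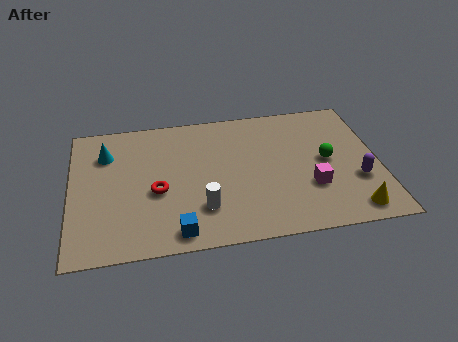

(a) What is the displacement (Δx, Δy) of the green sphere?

(2.2, -2.2)

From the two frames, the green sphere sits at roughly (7.7, 6.1) before and (9.9, 3.9) after.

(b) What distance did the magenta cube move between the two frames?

2.0

From (11.0, 1.6) to (9.2, 2.5), the magenta cube covered √(1.8² + 0.9²) ≈ 2.0 units.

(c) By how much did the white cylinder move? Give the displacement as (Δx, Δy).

(-2.0, 0.7)

The white cylinder was at about (7.0, 1.3) and moved to about (5.0, 2.0).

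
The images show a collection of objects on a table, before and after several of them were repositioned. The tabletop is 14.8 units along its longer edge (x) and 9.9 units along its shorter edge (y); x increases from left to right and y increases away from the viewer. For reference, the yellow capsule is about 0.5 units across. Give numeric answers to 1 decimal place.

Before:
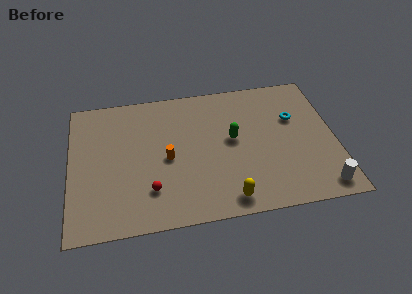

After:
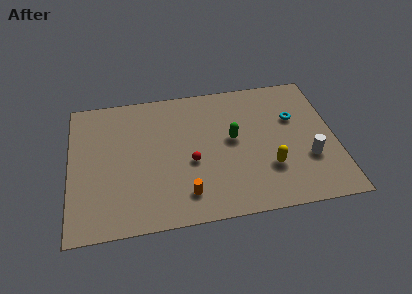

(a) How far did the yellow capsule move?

3.0

The yellow capsule moved from about (8.6, 1.2) to (11.0, 3.0), a distance of √(2.4² + 1.8²) ≈ 3.0.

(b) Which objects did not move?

the cyan torus and the green capsule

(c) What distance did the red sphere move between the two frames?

2.8

The red sphere was near (4.4, 2.5) before and (6.7, 4.1) after, so it travelled √(2.3² + 1.6²) ≈ 2.8 units.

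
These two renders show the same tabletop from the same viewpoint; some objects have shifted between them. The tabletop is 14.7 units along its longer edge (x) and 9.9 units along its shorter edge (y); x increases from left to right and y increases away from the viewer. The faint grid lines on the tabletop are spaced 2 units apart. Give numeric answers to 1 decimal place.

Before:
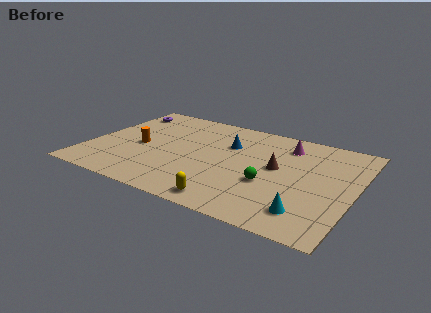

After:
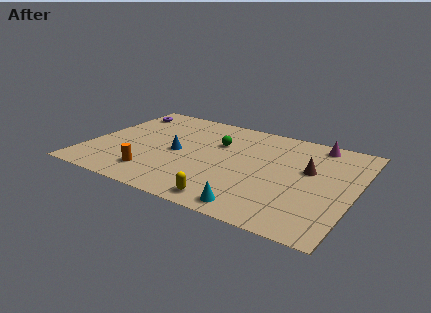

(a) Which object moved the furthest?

the green sphere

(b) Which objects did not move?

the purple torus and the yellow capsule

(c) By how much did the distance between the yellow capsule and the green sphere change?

+2.5

Before: roughly 3.2 units apart; after: 5.7. That's 2.5 units further apart.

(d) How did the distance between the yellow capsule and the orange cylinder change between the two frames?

-2.1

Before: roughly 6.6 units apart; after: 4.5. That's 2.1 units closer together.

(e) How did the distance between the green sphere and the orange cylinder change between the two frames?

-2.0

They were about 7.4 units apart before and 5.4 after — 2.0 units closer together.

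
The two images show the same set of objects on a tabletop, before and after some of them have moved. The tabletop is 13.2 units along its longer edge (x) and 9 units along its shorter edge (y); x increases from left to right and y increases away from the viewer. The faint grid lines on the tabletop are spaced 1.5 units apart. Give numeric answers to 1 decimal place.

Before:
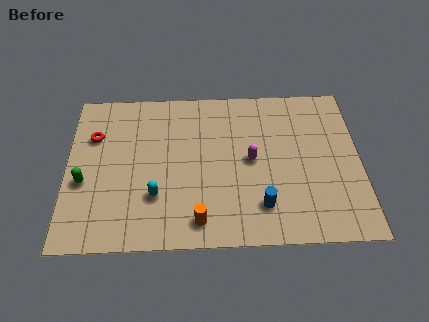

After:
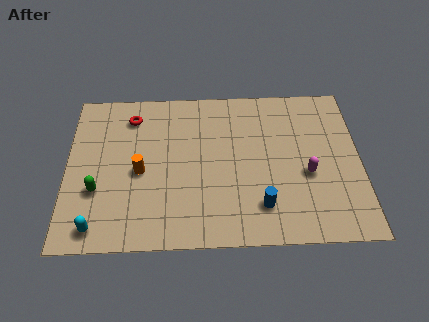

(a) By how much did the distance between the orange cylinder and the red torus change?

-3.6

Before: roughly 6.8 units apart; after: 3.2. That's 3.6 units closer together.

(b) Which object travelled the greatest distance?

the orange cylinder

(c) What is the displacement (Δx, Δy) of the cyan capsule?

(-2.6, -1.6)

The cyan capsule was at about (4.0, 2.7) and moved to about (1.4, 1.1).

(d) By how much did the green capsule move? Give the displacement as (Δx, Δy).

(0.6, -0.5)

The green capsule was at about (0.8, 3.6) and moved to about (1.4, 3.1).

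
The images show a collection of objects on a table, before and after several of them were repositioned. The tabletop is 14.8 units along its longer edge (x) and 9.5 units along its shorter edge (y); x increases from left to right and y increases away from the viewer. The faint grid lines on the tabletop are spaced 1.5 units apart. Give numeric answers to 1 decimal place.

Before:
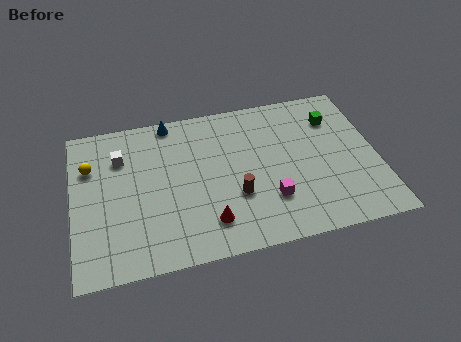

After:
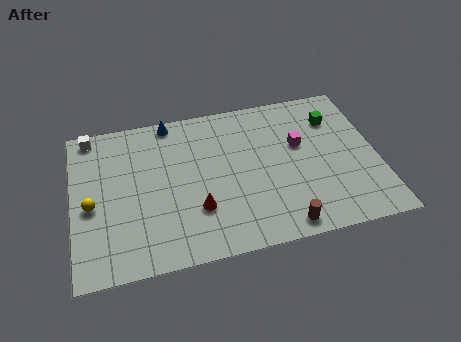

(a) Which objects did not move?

the blue cone and the green cube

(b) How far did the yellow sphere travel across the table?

2.4

The yellow sphere was near (0.9, 6.6) before and (0.9, 4.2) after, so it travelled √(0.0² + 2.4²) ≈ 2.4 units.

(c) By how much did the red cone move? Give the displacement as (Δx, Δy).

(-0.5, 0.9)

The red cone started near (6.4, 2.0) and ended near (5.9, 2.9).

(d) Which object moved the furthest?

the magenta cube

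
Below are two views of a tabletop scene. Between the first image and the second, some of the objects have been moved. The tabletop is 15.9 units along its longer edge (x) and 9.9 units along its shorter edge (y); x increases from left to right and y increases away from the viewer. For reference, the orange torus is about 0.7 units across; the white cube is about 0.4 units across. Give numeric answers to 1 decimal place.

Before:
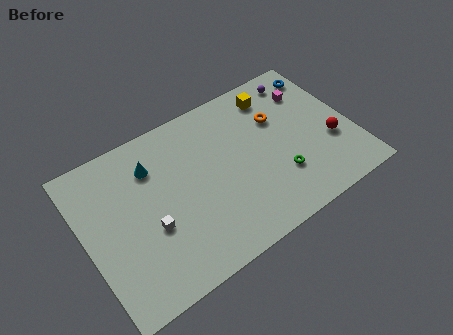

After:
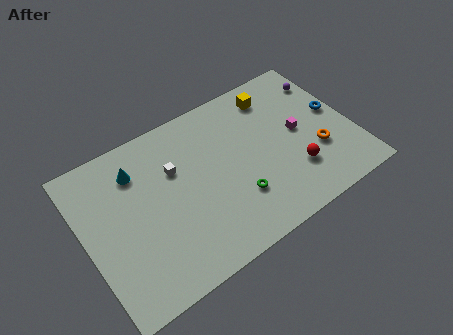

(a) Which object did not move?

the yellow cube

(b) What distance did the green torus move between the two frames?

2.6

From (11.2, 2.9) to (8.6, 2.9), the green torus covered √(2.6² + 0.0²) ≈ 2.6 units.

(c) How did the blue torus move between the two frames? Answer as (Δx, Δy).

(0.2, -2.9)

The blue torus was at about (14.9, 8.3) and moved to about (15.1, 5.4).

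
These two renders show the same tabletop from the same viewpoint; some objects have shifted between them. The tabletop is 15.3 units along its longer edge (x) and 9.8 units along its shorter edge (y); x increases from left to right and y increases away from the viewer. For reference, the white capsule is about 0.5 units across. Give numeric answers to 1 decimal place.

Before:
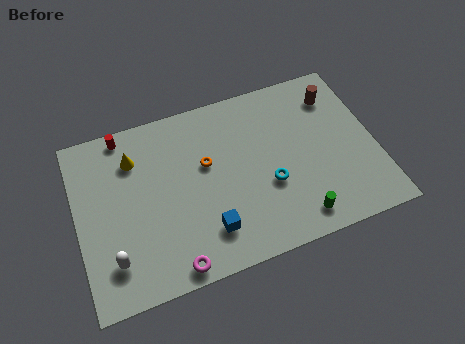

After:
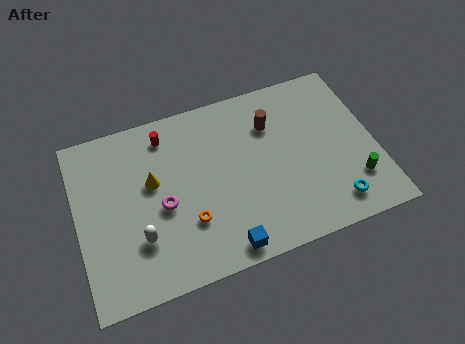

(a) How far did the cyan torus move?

3.7

The cyan torus moved from about (9.7, 3.7) to (12.8, 1.6), a distance of √(3.1² + 2.1²) ≈ 3.7.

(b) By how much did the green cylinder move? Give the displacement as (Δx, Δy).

(3.1, 1.1)

The green cylinder was at about (10.9, 1.4) and moved to about (14.0, 2.5).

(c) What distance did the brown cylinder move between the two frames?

3.5

The brown cylinder was near (13.6, 7.7) before and (10.2, 7.1) after, so it travelled √(3.4² + 0.6²) ≈ 3.5 units.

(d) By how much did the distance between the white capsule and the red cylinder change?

-1.2

They were about 6.8 units apart before and 5.6 after — 1.2 units closer together.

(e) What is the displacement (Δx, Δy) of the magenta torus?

(-0.2, 3.4)

From the two frames, the magenta torus sits at roughly (4.5, 0.9) before and (4.3, 4.3) after.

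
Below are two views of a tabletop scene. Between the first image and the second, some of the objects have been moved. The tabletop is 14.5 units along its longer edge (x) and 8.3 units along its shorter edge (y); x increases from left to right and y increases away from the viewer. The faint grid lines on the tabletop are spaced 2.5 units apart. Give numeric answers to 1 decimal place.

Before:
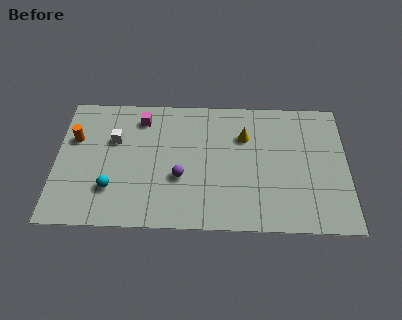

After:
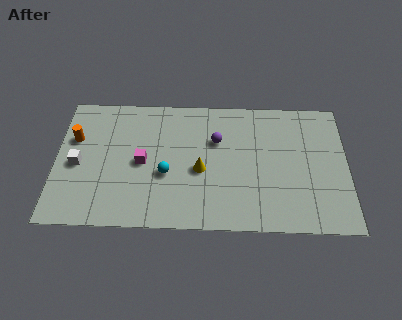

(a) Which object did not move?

the orange cylinder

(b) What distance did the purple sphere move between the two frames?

3.0

The purple sphere was near (6.2, 3.1) before and (8.0, 5.5) after, so it travelled √(1.8² + 2.4²) ≈ 3.0 units.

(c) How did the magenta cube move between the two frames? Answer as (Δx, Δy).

(0.1, -2.8)

The magenta cube started near (4.2, 6.8) and ended near (4.3, 4.0).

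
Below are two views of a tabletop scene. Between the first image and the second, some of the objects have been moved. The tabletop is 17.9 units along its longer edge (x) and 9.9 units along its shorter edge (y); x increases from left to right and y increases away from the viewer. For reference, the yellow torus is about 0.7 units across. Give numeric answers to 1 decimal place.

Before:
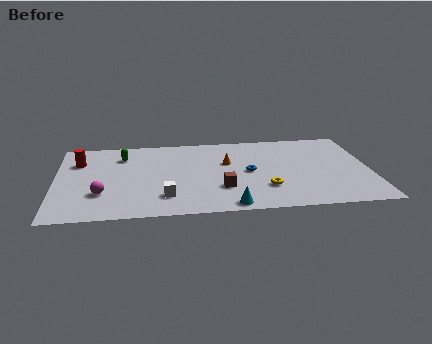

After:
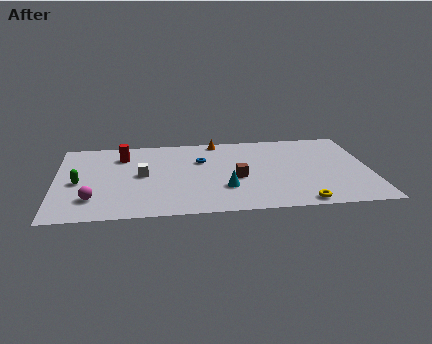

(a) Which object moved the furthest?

the green capsule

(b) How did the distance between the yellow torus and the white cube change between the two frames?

+4.1

The distance was about 5.7 in the first image and 9.8 in the second, so they moved 4.1 units further apart.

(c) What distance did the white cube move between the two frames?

3.1

The white cube was near (6.2, 2.3) before and (4.9, 5.1) after, so it travelled √(1.3² + 2.8²) ≈ 3.1 units.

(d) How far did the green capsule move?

4.0

The green capsule moved from about (3.8, 7.6) to (1.3, 4.5), a distance of √(2.5² + 3.1²) ≈ 4.0.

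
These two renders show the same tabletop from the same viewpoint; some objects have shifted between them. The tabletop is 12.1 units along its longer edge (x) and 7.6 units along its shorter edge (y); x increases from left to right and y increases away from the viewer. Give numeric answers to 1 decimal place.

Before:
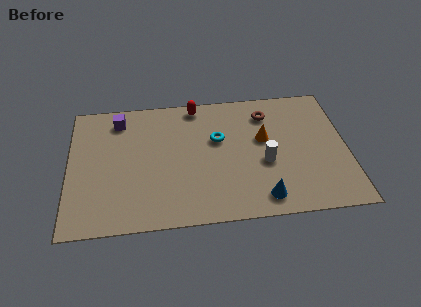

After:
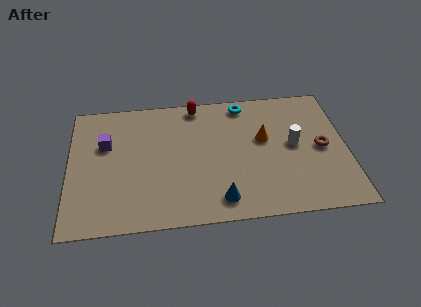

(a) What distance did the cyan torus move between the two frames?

2.3

The cyan torus was near (6.5, 4.7) before and (7.7, 6.7) after, so it travelled √(1.2² + 2.0²) ≈ 2.3 units.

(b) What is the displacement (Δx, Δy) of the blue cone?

(-1.8, 0.1)

The blue cone started near (8.3, 1.1) and ended near (6.5, 1.2).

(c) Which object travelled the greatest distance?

the brown torus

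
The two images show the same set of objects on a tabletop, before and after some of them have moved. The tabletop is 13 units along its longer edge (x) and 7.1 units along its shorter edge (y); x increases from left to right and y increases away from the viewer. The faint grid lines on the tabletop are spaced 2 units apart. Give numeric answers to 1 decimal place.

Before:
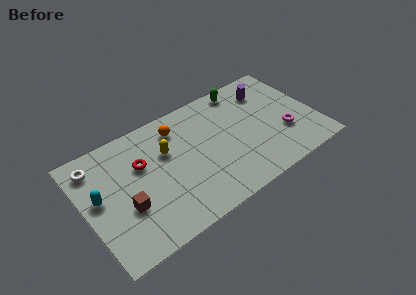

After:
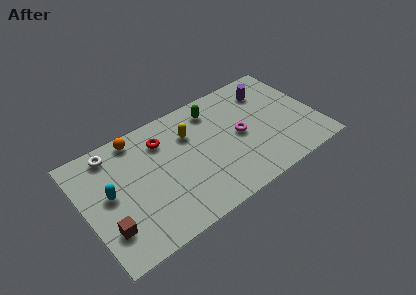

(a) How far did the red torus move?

1.5

The red torus moved from about (3.3, 4.6) to (4.6, 5.4), a distance of √(1.3² + 0.8²) ≈ 1.5.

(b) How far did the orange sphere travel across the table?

2.3

The orange sphere moved from about (5.5, 5.7) to (3.3, 6.3), a distance of √(2.2² + 0.6²) ≈ 2.3.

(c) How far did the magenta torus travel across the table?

2.6

The magenta torus moved from about (11.1, 2.4) to (8.7, 3.5), a distance of √(2.4² + 1.1²) ≈ 2.6.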